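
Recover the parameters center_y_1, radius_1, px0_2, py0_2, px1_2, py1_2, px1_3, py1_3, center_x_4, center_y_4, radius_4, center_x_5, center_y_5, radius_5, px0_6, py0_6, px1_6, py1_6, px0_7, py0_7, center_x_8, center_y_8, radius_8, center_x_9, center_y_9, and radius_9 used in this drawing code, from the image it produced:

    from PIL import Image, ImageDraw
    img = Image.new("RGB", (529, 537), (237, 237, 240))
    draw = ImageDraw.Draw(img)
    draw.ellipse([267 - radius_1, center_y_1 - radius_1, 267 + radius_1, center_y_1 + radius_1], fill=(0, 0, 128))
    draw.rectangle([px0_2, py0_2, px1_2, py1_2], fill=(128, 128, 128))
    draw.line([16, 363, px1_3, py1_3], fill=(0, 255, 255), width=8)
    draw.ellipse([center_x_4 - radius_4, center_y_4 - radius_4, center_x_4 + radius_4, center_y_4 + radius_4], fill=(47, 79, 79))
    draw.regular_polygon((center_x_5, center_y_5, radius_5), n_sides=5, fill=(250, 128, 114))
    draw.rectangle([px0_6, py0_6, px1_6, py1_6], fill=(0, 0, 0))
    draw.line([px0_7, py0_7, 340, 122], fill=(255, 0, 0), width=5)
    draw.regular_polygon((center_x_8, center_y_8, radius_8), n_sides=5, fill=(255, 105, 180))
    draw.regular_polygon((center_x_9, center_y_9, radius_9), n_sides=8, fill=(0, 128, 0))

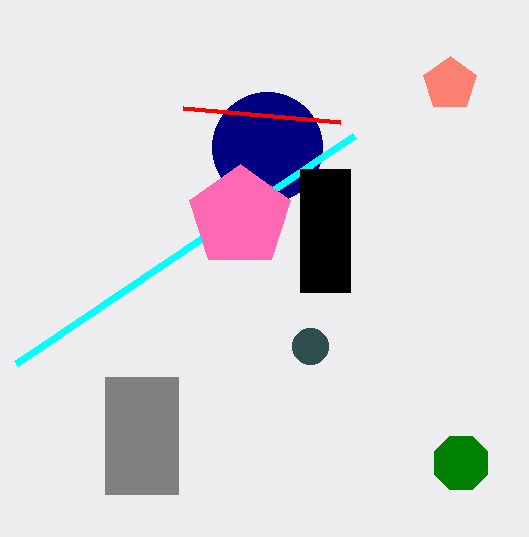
center_y_1 = 147; radius_1 = 55; px0_2 = 105; py0_2 = 377; px1_2 = 178; py1_2 = 494; px1_3 = 354; py1_3 = 135; center_x_4 = 310; center_y_4 = 346; radius_4 = 18; center_x_5 = 450; center_y_5 = 84; radius_5 = 28; px0_6 = 300; py0_6 = 169; px1_6 = 350; py1_6 = 292; px0_7 = 183; py0_7 = 108; center_x_8 = 240; center_y_8 = 217; radius_8 = 53; center_x_9 = 461; center_y_9 = 463; radius_9 = 29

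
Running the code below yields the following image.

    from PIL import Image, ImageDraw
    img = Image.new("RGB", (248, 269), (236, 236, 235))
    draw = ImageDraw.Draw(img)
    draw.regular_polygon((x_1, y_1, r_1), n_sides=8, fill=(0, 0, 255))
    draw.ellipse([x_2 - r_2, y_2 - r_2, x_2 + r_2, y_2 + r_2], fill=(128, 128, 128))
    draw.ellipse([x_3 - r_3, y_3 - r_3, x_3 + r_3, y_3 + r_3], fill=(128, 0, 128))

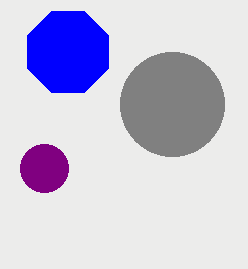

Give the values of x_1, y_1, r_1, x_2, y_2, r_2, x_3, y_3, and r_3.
x_1 = 68
y_1 = 52
r_1 = 44
x_2 = 172
y_2 = 104
r_2 = 52
x_3 = 44
y_3 = 168
r_3 = 24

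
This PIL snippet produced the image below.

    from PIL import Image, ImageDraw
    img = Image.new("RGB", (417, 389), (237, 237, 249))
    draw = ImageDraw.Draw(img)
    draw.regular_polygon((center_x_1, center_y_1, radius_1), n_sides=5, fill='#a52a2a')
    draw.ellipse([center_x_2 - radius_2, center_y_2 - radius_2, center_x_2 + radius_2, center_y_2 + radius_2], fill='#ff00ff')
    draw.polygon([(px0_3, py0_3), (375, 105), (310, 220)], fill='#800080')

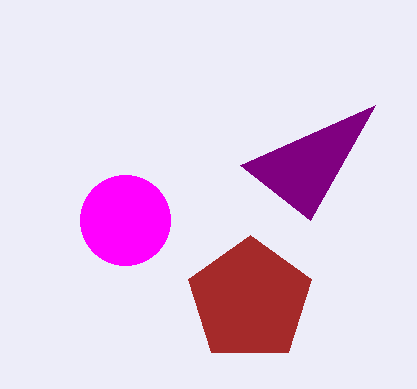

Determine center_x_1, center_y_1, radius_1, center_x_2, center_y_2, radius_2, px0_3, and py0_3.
center_x_1 = 250, center_y_1 = 300, radius_1 = 65, center_x_2 = 125, center_y_2 = 220, radius_2 = 45, px0_3 = 240, py0_3 = 165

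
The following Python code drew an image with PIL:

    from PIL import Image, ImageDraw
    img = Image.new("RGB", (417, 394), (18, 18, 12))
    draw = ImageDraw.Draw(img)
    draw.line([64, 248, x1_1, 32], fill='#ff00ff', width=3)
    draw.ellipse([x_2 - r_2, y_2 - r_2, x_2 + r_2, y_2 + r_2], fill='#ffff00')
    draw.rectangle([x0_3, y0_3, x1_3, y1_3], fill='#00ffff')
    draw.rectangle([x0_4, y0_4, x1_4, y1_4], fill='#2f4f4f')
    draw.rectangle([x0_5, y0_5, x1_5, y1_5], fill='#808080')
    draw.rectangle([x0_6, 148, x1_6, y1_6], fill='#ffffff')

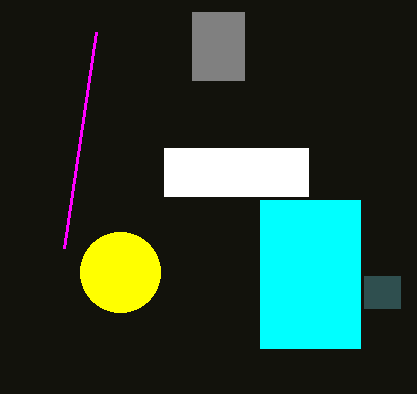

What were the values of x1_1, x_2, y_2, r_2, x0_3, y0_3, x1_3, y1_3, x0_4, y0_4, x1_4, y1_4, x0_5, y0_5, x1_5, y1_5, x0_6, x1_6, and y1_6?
x1_1 = 96, x_2 = 120, y_2 = 272, r_2 = 40, x0_3 = 260, y0_3 = 200, x1_3 = 360, y1_3 = 348, x0_4 = 364, y0_4 = 276, x1_4 = 400, y1_4 = 308, x0_5 = 192, y0_5 = 12, x1_5 = 244, y1_5 = 80, x0_6 = 164, x1_6 = 308, y1_6 = 196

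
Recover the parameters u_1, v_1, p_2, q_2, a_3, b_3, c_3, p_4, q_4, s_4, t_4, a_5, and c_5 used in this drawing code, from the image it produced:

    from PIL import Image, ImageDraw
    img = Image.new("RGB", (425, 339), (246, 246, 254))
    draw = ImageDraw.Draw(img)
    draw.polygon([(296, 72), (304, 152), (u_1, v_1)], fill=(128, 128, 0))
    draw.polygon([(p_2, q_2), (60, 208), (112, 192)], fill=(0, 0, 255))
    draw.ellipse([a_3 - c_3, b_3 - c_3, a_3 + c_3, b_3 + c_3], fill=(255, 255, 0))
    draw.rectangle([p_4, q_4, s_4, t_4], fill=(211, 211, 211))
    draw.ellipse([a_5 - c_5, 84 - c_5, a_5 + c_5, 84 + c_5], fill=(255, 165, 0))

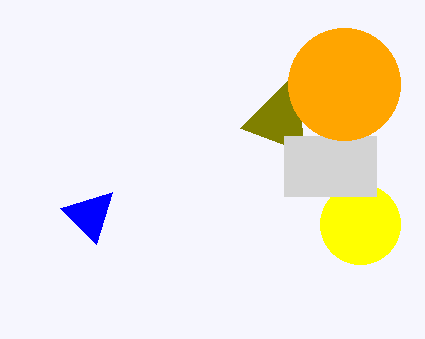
u_1 = 240, v_1 = 128, p_2 = 96, q_2 = 244, a_3 = 360, b_3 = 224, c_3 = 40, p_4 = 284, q_4 = 136, s_4 = 376, t_4 = 196, a_5 = 344, c_5 = 56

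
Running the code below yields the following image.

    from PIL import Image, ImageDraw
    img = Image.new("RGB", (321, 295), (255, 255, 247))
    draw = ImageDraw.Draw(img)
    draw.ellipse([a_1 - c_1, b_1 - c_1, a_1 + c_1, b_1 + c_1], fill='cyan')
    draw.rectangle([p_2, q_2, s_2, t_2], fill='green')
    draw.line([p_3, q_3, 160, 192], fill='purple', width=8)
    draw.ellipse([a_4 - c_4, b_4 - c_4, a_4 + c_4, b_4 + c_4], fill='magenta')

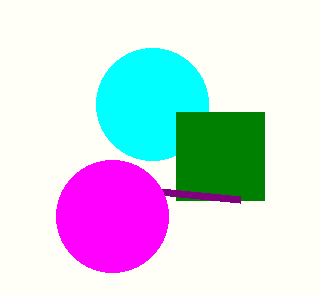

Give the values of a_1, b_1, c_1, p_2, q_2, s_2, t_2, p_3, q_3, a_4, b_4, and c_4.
a_1 = 152
b_1 = 104
c_1 = 56
p_2 = 176
q_2 = 112
s_2 = 264
t_2 = 200
p_3 = 240
q_3 = 200
a_4 = 112
b_4 = 216
c_4 = 56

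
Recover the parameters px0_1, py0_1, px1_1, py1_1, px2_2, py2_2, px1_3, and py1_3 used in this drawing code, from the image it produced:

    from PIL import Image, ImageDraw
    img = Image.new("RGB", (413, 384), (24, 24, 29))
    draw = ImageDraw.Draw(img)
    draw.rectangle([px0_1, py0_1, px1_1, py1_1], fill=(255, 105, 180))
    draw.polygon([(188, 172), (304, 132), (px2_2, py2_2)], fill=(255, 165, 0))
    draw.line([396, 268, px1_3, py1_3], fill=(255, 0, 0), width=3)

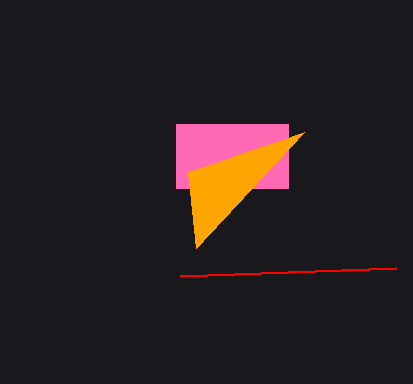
px0_1 = 176, py0_1 = 124, px1_1 = 288, py1_1 = 188, px2_2 = 196, py2_2 = 248, px1_3 = 180, py1_3 = 276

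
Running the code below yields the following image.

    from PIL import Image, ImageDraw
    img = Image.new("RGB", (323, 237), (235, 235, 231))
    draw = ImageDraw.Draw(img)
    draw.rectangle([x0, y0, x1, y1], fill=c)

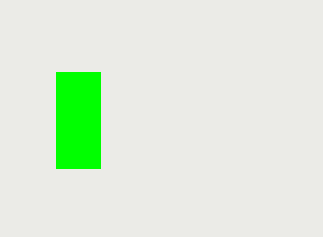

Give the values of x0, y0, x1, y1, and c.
x0 = 56, y0 = 72, x1 = 100, y1 = 168, c = 'lime'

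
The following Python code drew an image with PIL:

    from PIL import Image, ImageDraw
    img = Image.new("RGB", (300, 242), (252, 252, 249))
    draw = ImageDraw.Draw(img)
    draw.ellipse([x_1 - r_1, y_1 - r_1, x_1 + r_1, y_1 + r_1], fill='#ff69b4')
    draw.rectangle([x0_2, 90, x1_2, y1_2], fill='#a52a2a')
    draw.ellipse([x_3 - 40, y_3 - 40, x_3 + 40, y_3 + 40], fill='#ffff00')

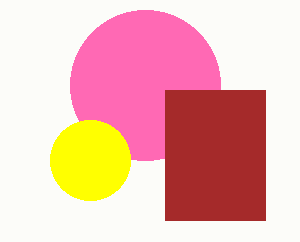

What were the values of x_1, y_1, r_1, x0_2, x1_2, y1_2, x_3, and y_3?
x_1 = 145
y_1 = 85
r_1 = 75
x0_2 = 165
x1_2 = 265
y1_2 = 220
x_3 = 90
y_3 = 160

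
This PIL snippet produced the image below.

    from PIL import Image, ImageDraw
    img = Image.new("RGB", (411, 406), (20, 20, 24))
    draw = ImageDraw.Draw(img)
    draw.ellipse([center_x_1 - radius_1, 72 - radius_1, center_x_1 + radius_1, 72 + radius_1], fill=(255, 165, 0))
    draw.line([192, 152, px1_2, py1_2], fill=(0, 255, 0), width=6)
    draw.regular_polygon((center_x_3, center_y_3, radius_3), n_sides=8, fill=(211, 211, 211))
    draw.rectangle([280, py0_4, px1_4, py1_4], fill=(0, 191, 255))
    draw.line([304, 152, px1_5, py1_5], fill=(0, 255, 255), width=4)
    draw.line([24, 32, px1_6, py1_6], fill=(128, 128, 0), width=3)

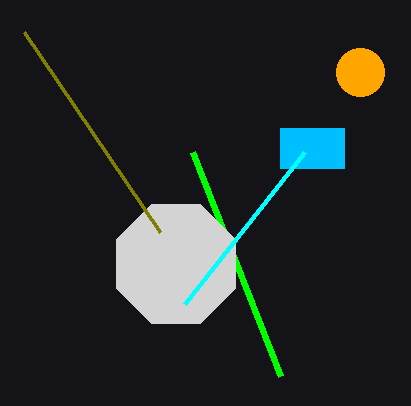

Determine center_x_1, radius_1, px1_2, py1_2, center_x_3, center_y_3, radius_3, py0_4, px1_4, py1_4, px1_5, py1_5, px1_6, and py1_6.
center_x_1 = 360
radius_1 = 24
px1_2 = 280
py1_2 = 376
center_x_3 = 176
center_y_3 = 264
radius_3 = 64
py0_4 = 128
px1_4 = 344
py1_4 = 168
px1_5 = 184
py1_5 = 304
px1_6 = 160
py1_6 = 232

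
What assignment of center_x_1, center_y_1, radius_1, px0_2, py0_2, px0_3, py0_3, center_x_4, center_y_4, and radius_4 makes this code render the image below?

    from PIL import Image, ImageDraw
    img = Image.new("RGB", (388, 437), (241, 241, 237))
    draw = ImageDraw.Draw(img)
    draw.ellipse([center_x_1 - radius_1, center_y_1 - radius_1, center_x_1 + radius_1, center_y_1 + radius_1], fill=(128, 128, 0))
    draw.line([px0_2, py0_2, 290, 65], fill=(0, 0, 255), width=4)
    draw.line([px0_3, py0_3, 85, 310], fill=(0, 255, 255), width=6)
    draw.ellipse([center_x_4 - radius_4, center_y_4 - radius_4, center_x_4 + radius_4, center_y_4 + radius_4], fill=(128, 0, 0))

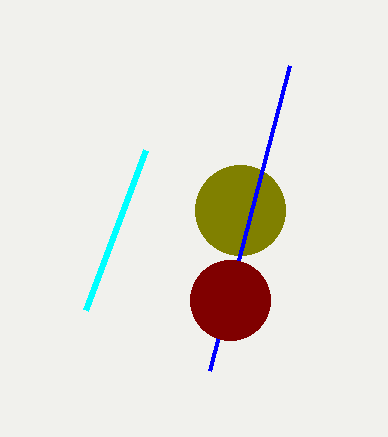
center_x_1 = 240, center_y_1 = 210, radius_1 = 45, px0_2 = 210, py0_2 = 370, px0_3 = 145, py0_3 = 150, center_x_4 = 230, center_y_4 = 300, radius_4 = 40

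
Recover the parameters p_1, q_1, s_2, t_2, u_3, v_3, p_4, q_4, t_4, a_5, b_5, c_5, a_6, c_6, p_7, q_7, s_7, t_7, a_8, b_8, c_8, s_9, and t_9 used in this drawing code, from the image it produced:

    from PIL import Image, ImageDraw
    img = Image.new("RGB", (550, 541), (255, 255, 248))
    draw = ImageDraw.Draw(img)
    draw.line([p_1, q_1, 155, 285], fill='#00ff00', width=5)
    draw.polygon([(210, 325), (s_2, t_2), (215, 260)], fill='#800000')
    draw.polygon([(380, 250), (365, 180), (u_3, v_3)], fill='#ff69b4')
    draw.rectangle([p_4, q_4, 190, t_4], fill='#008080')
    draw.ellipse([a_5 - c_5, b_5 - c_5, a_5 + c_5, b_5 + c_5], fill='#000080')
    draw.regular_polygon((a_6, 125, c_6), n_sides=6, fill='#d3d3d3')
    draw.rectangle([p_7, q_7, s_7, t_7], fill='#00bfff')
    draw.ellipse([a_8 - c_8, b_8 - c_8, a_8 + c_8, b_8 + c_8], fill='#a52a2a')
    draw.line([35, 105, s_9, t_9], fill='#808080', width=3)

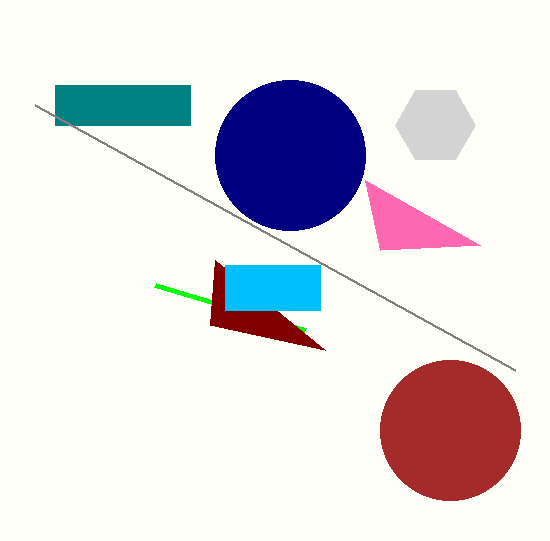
p_1 = 305; q_1 = 330; s_2 = 325; t_2 = 350; u_3 = 480; v_3 = 245; p_4 = 55; q_4 = 85; t_4 = 125; a_5 = 290; b_5 = 155; c_5 = 75; a_6 = 435; c_6 = 40; p_7 = 225; q_7 = 265; s_7 = 320; t_7 = 310; a_8 = 450; b_8 = 430; c_8 = 70; s_9 = 515; t_9 = 370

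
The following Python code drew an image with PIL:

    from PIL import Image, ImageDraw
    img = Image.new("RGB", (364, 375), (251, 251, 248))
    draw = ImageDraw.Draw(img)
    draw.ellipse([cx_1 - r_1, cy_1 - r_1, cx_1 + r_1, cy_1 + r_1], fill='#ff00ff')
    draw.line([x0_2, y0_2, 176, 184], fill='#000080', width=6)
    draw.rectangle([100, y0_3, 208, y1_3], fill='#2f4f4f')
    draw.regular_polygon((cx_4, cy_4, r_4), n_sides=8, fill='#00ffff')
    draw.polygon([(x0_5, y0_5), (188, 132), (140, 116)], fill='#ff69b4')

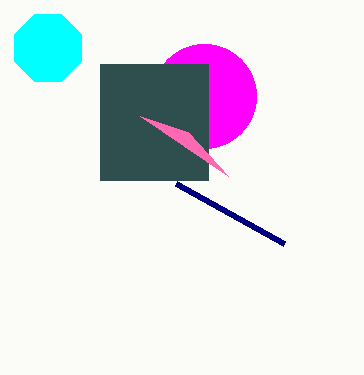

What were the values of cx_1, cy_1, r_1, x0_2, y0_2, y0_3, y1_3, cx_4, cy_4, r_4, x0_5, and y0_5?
cx_1 = 204, cy_1 = 96, r_1 = 52, x0_2 = 284, y0_2 = 244, y0_3 = 64, y1_3 = 180, cx_4 = 48, cy_4 = 48, r_4 = 36, x0_5 = 228, y0_5 = 176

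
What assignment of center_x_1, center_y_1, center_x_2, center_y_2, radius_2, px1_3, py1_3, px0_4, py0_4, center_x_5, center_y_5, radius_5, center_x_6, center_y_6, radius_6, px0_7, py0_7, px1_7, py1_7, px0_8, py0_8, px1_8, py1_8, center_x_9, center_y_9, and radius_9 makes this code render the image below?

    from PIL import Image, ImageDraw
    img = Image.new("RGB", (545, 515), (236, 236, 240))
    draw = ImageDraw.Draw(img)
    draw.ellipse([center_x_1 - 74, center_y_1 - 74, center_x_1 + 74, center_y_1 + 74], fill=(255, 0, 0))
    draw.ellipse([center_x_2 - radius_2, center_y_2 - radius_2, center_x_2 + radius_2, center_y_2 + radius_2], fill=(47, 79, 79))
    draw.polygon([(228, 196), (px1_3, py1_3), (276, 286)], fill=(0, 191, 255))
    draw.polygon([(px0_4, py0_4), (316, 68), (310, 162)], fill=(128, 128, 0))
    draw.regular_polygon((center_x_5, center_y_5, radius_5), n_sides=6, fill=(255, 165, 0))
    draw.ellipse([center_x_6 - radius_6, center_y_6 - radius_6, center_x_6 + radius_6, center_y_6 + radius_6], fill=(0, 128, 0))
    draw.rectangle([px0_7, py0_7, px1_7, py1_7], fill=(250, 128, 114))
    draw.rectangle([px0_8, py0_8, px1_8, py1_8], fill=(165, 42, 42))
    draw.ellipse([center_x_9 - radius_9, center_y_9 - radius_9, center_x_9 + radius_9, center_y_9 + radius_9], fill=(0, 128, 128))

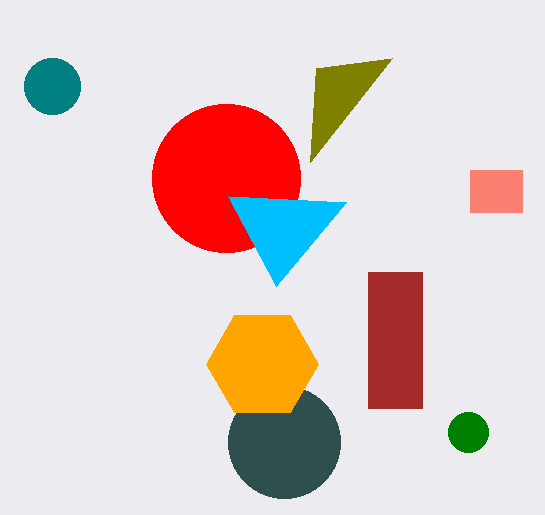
center_x_1 = 226, center_y_1 = 178, center_x_2 = 284, center_y_2 = 442, radius_2 = 56, px1_3 = 346, py1_3 = 202, px0_4 = 392, py0_4 = 58, center_x_5 = 262, center_y_5 = 364, radius_5 = 56, center_x_6 = 468, center_y_6 = 432, radius_6 = 20, px0_7 = 470, py0_7 = 170, px1_7 = 522, py1_7 = 212, px0_8 = 368, py0_8 = 272, px1_8 = 422, py1_8 = 408, center_x_9 = 52, center_y_9 = 86, radius_9 = 28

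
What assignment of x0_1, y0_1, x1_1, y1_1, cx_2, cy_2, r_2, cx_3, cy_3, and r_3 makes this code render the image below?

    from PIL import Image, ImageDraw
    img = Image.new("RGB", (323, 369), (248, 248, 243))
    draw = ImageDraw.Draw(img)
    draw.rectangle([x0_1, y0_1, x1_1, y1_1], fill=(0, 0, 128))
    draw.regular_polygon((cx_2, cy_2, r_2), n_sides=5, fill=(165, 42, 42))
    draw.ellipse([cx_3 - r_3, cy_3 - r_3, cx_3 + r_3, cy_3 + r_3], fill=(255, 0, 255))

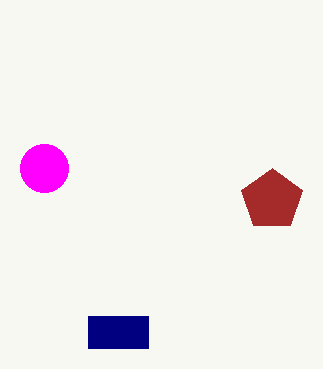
x0_1 = 88; y0_1 = 316; x1_1 = 148; y1_1 = 348; cx_2 = 272; cy_2 = 200; r_2 = 32; cx_3 = 44; cy_3 = 168; r_3 = 24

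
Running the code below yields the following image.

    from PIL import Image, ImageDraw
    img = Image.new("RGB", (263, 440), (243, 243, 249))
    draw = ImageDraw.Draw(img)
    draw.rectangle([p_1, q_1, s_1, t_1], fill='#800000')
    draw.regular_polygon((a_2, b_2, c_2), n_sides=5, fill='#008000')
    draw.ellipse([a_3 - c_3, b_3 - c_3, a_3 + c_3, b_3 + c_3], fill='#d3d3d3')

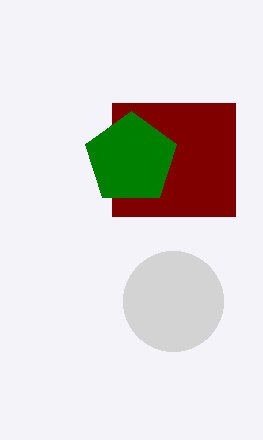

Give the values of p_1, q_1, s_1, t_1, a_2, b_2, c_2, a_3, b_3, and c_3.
p_1 = 112, q_1 = 103, s_1 = 235, t_1 = 216, a_2 = 131, b_2 = 159, c_2 = 48, a_3 = 173, b_3 = 301, c_3 = 50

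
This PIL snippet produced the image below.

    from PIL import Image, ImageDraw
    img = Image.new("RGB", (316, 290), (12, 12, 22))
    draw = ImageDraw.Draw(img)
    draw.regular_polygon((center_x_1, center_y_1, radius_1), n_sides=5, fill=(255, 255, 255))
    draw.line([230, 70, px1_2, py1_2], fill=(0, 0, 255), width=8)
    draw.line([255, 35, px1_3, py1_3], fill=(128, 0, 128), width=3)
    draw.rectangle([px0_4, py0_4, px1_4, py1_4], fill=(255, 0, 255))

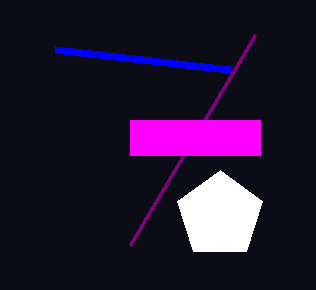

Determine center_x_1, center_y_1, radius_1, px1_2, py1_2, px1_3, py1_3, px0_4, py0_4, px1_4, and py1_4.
center_x_1 = 220, center_y_1 = 215, radius_1 = 45, px1_2 = 55, py1_2 = 50, px1_3 = 130, py1_3 = 245, px0_4 = 130, py0_4 = 120, px1_4 = 260, py1_4 = 155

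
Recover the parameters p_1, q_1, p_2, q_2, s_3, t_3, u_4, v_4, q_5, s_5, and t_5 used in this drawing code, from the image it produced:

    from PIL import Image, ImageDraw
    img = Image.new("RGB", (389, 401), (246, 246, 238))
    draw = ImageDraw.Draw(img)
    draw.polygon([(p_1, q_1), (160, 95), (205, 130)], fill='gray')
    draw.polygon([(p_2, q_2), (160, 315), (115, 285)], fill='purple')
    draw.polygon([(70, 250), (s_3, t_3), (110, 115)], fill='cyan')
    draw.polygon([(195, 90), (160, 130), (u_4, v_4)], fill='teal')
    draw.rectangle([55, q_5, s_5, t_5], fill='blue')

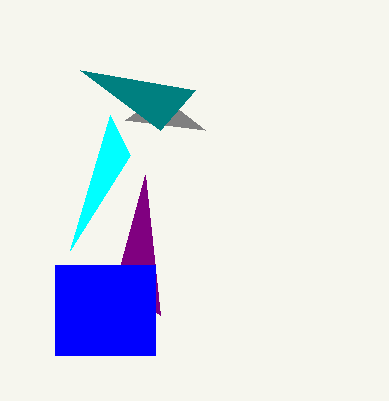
p_1 = 125
q_1 = 120
p_2 = 145
q_2 = 175
s_3 = 130
t_3 = 155
u_4 = 80
v_4 = 70
q_5 = 265
s_5 = 155
t_5 = 355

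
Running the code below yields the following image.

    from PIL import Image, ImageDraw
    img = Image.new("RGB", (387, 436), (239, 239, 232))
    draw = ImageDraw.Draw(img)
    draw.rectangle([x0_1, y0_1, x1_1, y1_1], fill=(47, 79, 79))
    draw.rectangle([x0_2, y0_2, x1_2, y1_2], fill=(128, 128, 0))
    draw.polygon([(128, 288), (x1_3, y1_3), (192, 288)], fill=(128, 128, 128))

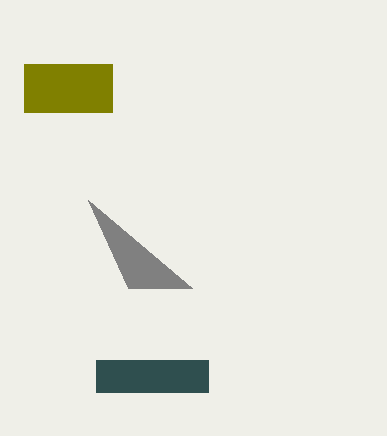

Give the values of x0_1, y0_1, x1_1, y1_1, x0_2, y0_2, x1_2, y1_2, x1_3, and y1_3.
x0_1 = 96; y0_1 = 360; x1_1 = 208; y1_1 = 392; x0_2 = 24; y0_2 = 64; x1_2 = 112; y1_2 = 112; x1_3 = 88; y1_3 = 200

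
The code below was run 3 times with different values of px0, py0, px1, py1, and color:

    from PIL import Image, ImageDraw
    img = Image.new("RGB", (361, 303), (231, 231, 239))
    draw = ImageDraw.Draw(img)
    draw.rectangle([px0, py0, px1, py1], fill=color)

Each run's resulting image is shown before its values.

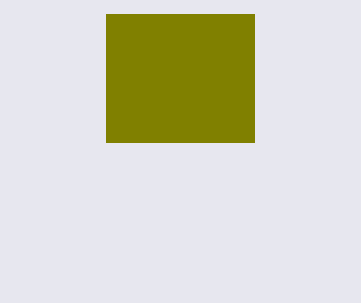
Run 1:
px0 = 106, py0 = 14, px1 = 254, py1 = 142, color = 'olive'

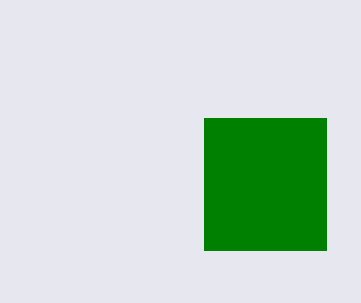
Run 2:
px0 = 204, py0 = 118, px1 = 326, py1 = 250, color = 'green'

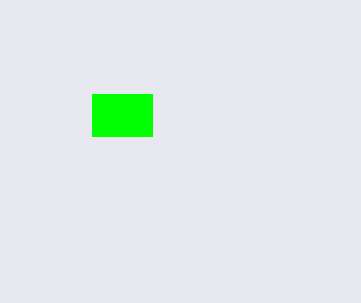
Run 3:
px0 = 92; py0 = 94; px1 = 152; py1 = 136; color = 'lime'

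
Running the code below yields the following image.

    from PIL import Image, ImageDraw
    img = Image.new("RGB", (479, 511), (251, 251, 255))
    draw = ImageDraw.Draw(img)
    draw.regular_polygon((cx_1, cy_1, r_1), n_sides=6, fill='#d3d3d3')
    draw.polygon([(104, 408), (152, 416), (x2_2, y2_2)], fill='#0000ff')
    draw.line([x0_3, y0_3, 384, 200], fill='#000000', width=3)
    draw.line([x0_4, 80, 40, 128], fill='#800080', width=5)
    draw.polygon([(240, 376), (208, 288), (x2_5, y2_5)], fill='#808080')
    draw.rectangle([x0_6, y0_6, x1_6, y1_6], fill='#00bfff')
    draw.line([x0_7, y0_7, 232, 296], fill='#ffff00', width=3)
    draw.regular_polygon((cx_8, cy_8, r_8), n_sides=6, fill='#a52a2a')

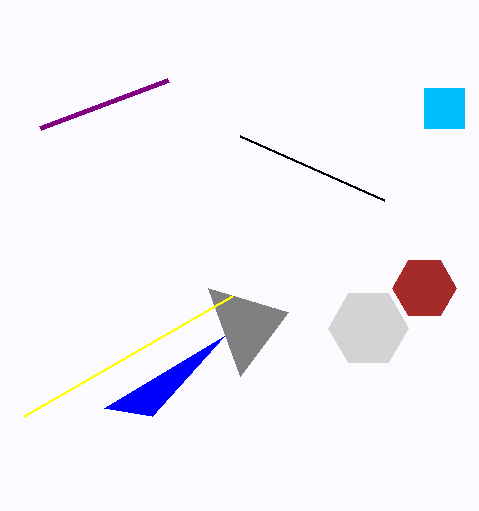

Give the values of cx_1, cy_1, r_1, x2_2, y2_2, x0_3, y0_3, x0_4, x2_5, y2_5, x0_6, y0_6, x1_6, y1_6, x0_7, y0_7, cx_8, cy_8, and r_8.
cx_1 = 368; cy_1 = 328; r_1 = 40; x2_2 = 224; y2_2 = 336; x0_3 = 240; y0_3 = 136; x0_4 = 168; x2_5 = 288; y2_5 = 312; x0_6 = 424; y0_6 = 88; x1_6 = 464; y1_6 = 128; x0_7 = 24; y0_7 = 416; cx_8 = 424; cy_8 = 288; r_8 = 32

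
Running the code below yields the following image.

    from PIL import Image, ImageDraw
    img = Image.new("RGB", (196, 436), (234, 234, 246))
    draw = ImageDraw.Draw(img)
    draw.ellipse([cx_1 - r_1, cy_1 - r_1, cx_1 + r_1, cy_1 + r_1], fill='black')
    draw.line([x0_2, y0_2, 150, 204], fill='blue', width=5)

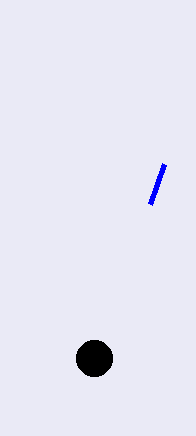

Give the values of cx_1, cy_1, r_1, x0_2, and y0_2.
cx_1 = 94
cy_1 = 358
r_1 = 18
x0_2 = 164
y0_2 = 164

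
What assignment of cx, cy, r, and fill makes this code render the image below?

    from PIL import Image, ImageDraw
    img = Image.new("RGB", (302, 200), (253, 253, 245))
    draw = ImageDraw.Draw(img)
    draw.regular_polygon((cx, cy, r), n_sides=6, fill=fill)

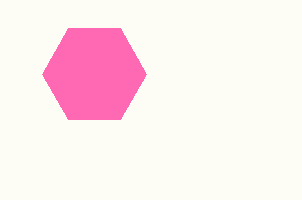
cx = 94; cy = 74; r = 52; fill = 'hotpink'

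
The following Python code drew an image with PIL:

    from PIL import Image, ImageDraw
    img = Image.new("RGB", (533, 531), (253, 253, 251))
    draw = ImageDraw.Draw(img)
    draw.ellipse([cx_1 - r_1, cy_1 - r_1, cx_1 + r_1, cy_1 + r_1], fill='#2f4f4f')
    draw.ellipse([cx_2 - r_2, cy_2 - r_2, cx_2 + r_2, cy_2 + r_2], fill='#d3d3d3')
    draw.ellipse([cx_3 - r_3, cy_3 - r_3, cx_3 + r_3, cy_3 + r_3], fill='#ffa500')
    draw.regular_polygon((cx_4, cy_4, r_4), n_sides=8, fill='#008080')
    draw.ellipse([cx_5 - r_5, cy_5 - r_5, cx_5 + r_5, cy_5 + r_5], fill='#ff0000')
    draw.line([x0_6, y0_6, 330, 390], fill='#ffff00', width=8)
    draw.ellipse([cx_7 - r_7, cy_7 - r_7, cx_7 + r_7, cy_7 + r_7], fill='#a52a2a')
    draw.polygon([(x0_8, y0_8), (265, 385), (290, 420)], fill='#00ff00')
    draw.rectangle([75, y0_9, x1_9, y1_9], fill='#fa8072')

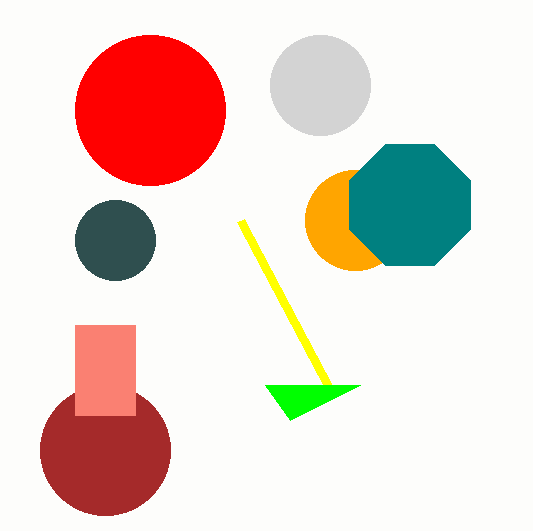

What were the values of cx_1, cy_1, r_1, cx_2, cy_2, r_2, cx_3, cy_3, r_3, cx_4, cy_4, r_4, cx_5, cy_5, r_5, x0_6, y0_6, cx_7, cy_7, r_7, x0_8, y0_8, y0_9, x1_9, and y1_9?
cx_1 = 115; cy_1 = 240; r_1 = 40; cx_2 = 320; cy_2 = 85; r_2 = 50; cx_3 = 355; cy_3 = 220; r_3 = 50; cx_4 = 410; cy_4 = 205; r_4 = 65; cx_5 = 150; cy_5 = 110; r_5 = 75; x0_6 = 240; y0_6 = 220; cx_7 = 105; cy_7 = 450; r_7 = 65; x0_8 = 360; y0_8 = 385; y0_9 = 325; x1_9 = 135; y1_9 = 415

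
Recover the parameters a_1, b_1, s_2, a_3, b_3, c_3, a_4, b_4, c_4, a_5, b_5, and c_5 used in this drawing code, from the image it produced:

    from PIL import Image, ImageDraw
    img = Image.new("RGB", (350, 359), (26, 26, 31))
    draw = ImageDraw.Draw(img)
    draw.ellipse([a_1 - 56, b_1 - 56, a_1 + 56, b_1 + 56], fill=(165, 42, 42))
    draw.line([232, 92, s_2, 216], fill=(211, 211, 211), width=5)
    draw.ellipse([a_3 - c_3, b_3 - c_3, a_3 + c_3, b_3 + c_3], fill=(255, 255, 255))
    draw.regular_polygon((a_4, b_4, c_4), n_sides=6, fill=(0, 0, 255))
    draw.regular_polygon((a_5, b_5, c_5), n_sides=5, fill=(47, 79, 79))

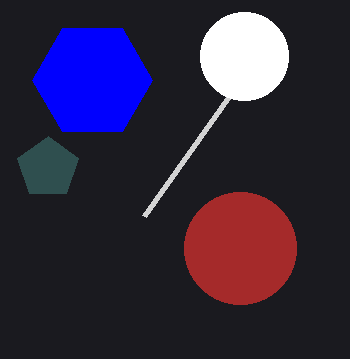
a_1 = 240
b_1 = 248
s_2 = 144
a_3 = 244
b_3 = 56
c_3 = 44
a_4 = 92
b_4 = 80
c_4 = 60
a_5 = 48
b_5 = 168
c_5 = 32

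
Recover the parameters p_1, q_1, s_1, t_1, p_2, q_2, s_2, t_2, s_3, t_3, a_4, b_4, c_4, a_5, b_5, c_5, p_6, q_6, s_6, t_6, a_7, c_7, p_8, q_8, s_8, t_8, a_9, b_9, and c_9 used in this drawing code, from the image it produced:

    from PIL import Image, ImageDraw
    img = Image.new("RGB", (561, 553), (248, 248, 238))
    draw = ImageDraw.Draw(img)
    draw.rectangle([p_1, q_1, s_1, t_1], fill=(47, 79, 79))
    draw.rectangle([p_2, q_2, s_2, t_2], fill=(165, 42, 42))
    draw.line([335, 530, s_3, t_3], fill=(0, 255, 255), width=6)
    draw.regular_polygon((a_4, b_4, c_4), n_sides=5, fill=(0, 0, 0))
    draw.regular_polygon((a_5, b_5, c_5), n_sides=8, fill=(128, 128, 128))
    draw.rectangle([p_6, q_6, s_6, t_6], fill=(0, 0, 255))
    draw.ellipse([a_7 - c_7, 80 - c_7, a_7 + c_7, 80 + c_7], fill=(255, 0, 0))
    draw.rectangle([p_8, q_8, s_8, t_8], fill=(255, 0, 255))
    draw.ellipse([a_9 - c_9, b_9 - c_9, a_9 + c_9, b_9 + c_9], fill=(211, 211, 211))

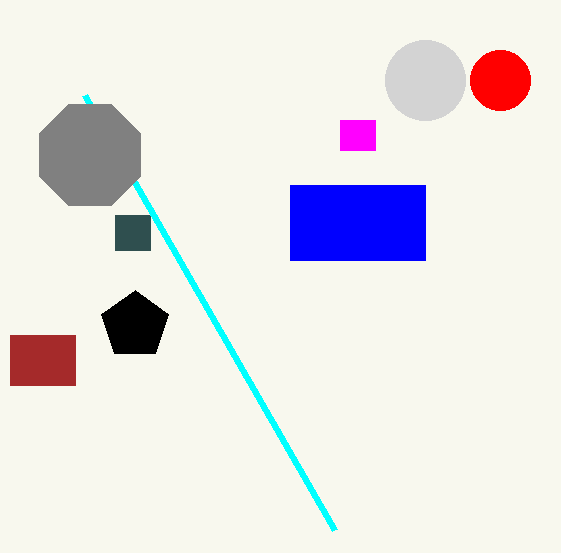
p_1 = 115, q_1 = 215, s_1 = 150, t_1 = 250, p_2 = 10, q_2 = 335, s_2 = 75, t_2 = 385, s_3 = 85, t_3 = 95, a_4 = 135, b_4 = 325, c_4 = 35, a_5 = 90, b_5 = 155, c_5 = 55, p_6 = 290, q_6 = 185, s_6 = 425, t_6 = 260, a_7 = 500, c_7 = 30, p_8 = 340, q_8 = 120, s_8 = 375, t_8 = 150, a_9 = 425, b_9 = 80, c_9 = 40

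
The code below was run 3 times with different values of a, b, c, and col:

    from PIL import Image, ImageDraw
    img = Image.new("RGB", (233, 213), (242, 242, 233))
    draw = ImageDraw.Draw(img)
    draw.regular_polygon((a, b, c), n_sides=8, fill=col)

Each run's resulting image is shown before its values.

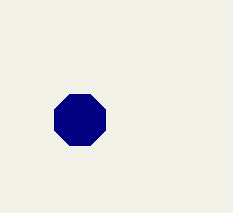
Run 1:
a = 80; b = 120; c = 28; col = 'navy'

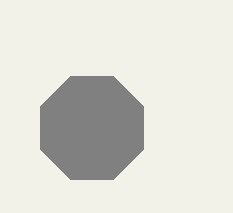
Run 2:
a = 92
b = 128
c = 56
col = 'gray'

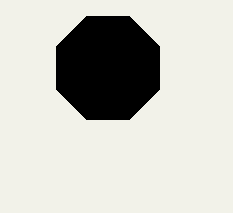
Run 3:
a = 108, b = 68, c = 56, col = 'black'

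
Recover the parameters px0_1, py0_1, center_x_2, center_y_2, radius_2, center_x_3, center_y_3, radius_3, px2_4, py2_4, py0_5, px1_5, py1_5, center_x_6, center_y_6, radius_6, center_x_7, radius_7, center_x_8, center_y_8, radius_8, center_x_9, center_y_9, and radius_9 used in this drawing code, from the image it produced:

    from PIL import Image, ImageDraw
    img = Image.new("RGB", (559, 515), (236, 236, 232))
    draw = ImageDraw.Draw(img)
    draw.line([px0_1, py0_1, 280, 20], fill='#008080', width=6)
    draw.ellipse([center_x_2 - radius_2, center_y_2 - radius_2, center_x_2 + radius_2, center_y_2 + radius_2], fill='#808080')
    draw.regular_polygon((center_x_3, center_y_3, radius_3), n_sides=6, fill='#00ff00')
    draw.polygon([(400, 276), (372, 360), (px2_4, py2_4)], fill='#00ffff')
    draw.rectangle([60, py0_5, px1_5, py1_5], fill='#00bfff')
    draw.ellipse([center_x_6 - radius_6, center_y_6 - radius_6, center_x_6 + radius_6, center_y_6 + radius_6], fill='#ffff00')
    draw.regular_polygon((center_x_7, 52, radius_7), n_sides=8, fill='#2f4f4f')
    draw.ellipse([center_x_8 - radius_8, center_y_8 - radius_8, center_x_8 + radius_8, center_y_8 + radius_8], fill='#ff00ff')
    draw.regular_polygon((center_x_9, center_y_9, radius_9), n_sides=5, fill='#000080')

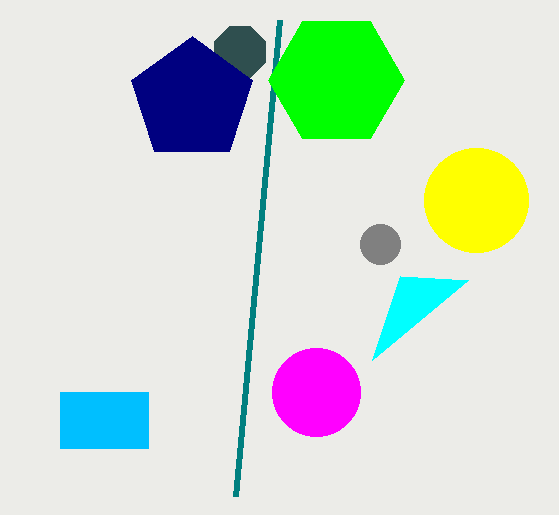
px0_1 = 236; py0_1 = 496; center_x_2 = 380; center_y_2 = 244; radius_2 = 20; center_x_3 = 336; center_y_3 = 80; radius_3 = 68; px2_4 = 468; py2_4 = 280; py0_5 = 392; px1_5 = 148; py1_5 = 448; center_x_6 = 476; center_y_6 = 200; radius_6 = 52; center_x_7 = 240; radius_7 = 28; center_x_8 = 316; center_y_8 = 392; radius_8 = 44; center_x_9 = 192; center_y_9 = 100; radius_9 = 64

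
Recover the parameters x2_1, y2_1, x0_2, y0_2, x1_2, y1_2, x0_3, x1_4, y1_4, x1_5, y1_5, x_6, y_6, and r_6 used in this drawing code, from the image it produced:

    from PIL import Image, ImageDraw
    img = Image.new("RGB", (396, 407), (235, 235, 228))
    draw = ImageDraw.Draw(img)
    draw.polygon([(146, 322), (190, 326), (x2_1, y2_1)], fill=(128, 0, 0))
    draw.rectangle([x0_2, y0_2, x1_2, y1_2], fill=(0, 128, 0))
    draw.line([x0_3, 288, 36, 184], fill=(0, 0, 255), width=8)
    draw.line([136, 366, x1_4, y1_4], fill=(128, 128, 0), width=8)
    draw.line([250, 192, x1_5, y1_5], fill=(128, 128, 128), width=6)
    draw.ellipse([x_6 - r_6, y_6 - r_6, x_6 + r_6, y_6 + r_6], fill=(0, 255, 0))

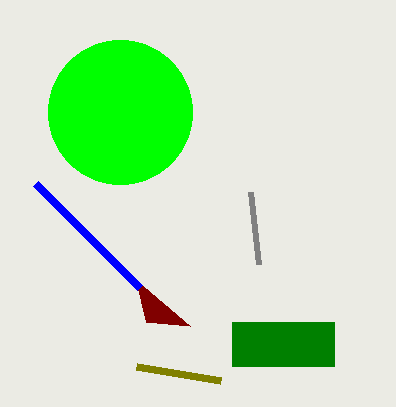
x2_1 = 136
y2_1 = 280
x0_2 = 232
y0_2 = 322
x1_2 = 334
y1_2 = 366
x0_3 = 140
x1_4 = 220
y1_4 = 380
x1_5 = 258
y1_5 = 264
x_6 = 120
y_6 = 112
r_6 = 72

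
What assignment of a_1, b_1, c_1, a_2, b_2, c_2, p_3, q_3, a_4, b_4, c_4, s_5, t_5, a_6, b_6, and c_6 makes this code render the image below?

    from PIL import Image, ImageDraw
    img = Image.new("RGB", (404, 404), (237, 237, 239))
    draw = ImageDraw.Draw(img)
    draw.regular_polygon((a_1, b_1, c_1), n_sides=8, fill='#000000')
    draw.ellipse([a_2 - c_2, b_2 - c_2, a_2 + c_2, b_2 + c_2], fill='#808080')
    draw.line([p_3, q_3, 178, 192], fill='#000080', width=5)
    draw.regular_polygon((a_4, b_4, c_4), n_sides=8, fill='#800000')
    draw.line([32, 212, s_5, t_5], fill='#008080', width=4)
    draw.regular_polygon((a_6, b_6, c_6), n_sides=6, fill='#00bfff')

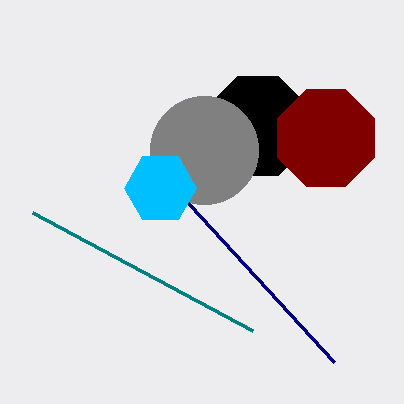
a_1 = 258
b_1 = 126
c_1 = 54
a_2 = 204
b_2 = 150
c_2 = 54
p_3 = 334
q_3 = 362
a_4 = 326
b_4 = 138
c_4 = 52
s_5 = 252
t_5 = 330
a_6 = 160
b_6 = 188
c_6 = 36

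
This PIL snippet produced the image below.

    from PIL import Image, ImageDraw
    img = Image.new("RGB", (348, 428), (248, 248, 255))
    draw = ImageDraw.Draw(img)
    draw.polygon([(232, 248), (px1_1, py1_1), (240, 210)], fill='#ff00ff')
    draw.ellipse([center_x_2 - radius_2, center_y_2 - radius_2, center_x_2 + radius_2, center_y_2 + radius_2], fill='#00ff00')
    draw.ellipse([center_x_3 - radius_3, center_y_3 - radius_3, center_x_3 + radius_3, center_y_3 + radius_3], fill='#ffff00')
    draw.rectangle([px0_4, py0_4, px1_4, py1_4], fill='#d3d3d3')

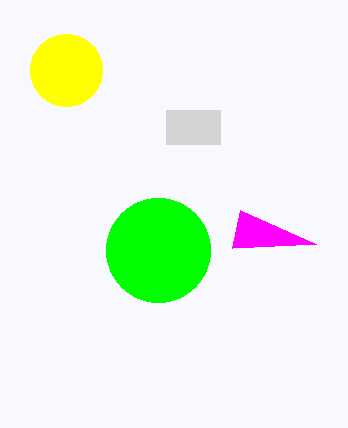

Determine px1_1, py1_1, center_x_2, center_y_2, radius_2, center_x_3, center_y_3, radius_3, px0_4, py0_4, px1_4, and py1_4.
px1_1 = 316; py1_1 = 244; center_x_2 = 158; center_y_2 = 250; radius_2 = 52; center_x_3 = 66; center_y_3 = 70; radius_3 = 36; px0_4 = 166; py0_4 = 110; px1_4 = 220; py1_4 = 144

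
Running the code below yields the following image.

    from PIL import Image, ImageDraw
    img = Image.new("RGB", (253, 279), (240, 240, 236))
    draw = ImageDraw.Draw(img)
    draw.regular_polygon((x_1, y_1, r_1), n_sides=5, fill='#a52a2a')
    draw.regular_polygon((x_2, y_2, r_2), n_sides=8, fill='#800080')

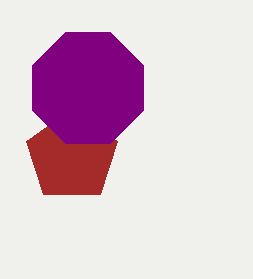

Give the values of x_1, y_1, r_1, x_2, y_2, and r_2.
x_1 = 72; y_1 = 156; r_1 = 48; x_2 = 88; y_2 = 88; r_2 = 60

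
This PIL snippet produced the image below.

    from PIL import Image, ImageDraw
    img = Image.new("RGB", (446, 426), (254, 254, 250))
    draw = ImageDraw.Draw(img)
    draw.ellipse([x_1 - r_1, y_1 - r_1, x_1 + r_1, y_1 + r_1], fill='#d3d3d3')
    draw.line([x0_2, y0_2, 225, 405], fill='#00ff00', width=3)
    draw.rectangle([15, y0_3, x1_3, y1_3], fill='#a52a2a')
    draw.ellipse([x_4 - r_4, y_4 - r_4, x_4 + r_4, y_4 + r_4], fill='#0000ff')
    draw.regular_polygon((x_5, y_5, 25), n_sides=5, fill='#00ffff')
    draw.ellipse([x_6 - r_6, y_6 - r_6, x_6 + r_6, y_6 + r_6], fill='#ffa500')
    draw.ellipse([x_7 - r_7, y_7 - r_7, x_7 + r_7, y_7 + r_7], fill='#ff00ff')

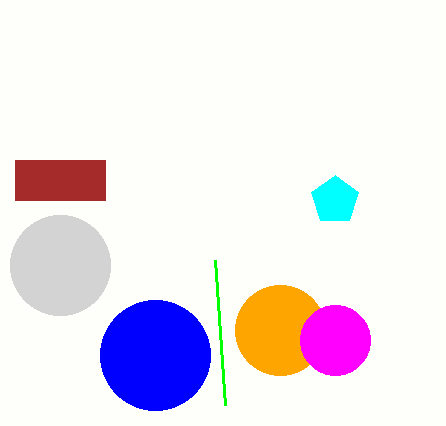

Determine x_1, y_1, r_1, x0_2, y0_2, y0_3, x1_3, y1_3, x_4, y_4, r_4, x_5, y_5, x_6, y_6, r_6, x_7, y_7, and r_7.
x_1 = 60, y_1 = 265, r_1 = 50, x0_2 = 215, y0_2 = 260, y0_3 = 160, x1_3 = 105, y1_3 = 200, x_4 = 155, y_4 = 355, r_4 = 55, x_5 = 335, y_5 = 200, x_6 = 280, y_6 = 330, r_6 = 45, x_7 = 335, y_7 = 340, r_7 = 35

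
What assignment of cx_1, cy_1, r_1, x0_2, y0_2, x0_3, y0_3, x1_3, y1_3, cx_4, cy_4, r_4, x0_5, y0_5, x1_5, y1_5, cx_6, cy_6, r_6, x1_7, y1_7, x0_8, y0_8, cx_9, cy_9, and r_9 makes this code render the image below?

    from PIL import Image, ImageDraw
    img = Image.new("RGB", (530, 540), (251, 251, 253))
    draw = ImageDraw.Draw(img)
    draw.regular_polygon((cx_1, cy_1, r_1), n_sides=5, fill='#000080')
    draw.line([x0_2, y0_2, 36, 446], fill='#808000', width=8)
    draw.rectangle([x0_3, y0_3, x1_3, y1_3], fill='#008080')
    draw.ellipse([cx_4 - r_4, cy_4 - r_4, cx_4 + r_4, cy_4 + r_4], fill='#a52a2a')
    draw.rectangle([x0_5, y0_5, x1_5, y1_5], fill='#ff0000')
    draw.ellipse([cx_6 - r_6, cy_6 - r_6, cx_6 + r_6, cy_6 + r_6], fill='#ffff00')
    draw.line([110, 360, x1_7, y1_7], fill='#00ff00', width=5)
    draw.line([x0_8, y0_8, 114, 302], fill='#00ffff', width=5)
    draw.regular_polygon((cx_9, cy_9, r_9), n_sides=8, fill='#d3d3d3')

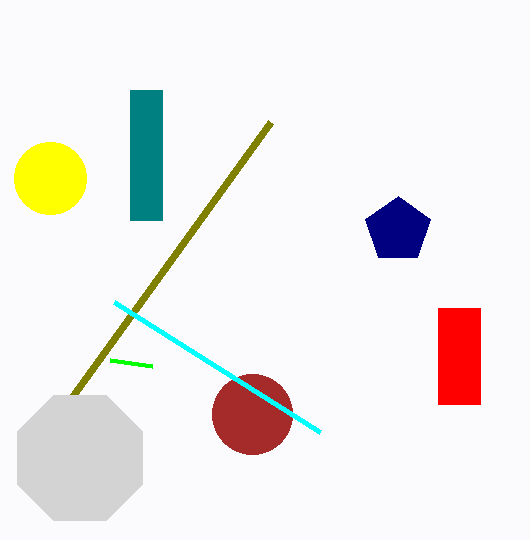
cx_1 = 398, cy_1 = 230, r_1 = 34, x0_2 = 270, y0_2 = 122, x0_3 = 130, y0_3 = 90, x1_3 = 162, y1_3 = 220, cx_4 = 252, cy_4 = 414, r_4 = 40, x0_5 = 438, y0_5 = 308, x1_5 = 480, y1_5 = 404, cx_6 = 50, cy_6 = 178, r_6 = 36, x1_7 = 152, y1_7 = 366, x0_8 = 320, y0_8 = 432, cx_9 = 80, cy_9 = 458, r_9 = 68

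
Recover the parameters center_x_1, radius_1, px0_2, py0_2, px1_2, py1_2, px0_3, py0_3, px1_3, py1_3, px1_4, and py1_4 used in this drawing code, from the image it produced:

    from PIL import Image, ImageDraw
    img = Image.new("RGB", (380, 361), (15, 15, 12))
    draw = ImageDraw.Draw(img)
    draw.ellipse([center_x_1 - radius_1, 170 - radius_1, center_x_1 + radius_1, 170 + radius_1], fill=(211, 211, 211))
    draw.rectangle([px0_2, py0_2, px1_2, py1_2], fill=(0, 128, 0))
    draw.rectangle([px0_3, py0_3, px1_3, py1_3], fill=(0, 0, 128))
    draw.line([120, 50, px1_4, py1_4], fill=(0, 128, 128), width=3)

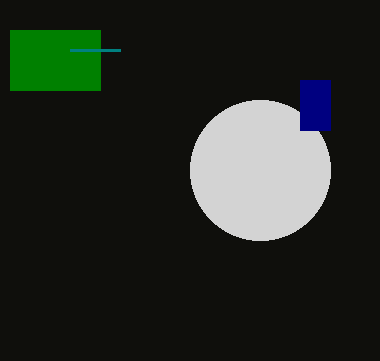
center_x_1 = 260; radius_1 = 70; px0_2 = 10; py0_2 = 30; px1_2 = 100; py1_2 = 90; px0_3 = 300; py0_3 = 80; px1_3 = 330; py1_3 = 130; px1_4 = 70; py1_4 = 50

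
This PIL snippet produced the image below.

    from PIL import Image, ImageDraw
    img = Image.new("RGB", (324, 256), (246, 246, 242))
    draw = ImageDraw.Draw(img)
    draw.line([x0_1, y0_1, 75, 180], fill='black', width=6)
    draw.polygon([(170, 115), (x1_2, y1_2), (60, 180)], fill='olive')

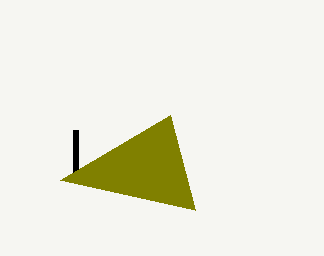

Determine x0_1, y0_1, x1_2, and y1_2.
x0_1 = 75; y0_1 = 130; x1_2 = 195; y1_2 = 210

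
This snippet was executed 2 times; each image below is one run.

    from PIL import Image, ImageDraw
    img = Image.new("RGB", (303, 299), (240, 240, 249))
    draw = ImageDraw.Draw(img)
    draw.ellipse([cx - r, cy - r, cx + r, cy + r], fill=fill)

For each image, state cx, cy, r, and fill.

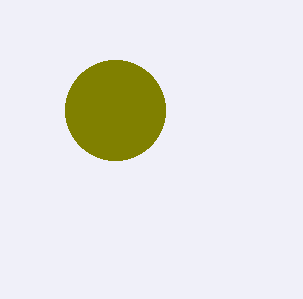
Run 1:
cx = 115, cy = 110, r = 50, fill = 'olive'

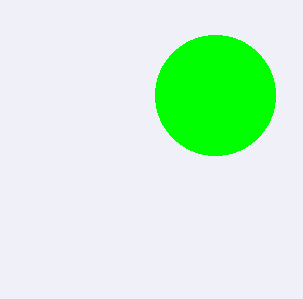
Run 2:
cx = 215, cy = 95, r = 60, fill = 'lime'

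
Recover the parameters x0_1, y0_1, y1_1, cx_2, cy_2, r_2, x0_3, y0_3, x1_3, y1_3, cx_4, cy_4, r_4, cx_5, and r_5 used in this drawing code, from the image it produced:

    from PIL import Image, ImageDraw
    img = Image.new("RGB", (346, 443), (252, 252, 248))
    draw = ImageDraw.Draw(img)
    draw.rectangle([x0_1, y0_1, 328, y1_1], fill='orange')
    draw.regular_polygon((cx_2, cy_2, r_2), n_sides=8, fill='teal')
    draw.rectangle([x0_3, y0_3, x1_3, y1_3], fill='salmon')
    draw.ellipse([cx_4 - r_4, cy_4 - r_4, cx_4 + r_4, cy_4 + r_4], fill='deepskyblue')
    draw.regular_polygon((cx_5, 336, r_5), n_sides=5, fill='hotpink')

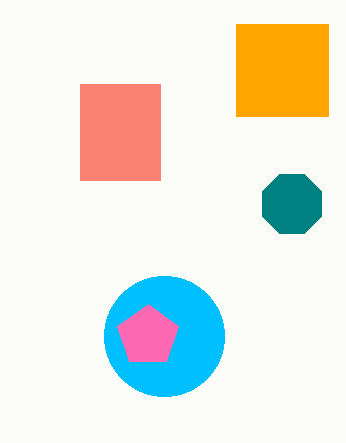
x0_1 = 236
y0_1 = 24
y1_1 = 116
cx_2 = 292
cy_2 = 204
r_2 = 32
x0_3 = 80
y0_3 = 84
x1_3 = 160
y1_3 = 180
cx_4 = 164
cy_4 = 336
r_4 = 60
cx_5 = 148
r_5 = 32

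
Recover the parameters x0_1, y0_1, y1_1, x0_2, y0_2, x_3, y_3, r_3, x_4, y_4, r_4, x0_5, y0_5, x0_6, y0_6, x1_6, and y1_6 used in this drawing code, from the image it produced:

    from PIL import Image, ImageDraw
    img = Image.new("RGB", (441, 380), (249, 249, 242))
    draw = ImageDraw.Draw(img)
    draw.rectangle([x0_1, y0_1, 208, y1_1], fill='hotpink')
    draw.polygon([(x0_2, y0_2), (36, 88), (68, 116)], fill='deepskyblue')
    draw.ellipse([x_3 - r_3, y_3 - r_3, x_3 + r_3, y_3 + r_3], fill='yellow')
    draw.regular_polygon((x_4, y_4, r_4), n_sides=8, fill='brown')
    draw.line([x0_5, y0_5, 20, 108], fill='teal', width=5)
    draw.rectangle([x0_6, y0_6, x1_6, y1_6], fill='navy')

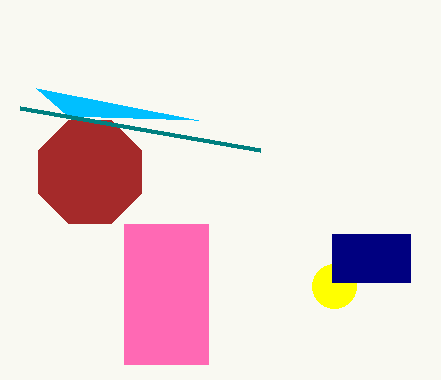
x0_1 = 124
y0_1 = 224
y1_1 = 364
x0_2 = 198
y0_2 = 120
x_3 = 334
y_3 = 286
r_3 = 22
x_4 = 90
y_4 = 172
r_4 = 56
x0_5 = 260
y0_5 = 150
x0_6 = 332
y0_6 = 234
x1_6 = 410
y1_6 = 282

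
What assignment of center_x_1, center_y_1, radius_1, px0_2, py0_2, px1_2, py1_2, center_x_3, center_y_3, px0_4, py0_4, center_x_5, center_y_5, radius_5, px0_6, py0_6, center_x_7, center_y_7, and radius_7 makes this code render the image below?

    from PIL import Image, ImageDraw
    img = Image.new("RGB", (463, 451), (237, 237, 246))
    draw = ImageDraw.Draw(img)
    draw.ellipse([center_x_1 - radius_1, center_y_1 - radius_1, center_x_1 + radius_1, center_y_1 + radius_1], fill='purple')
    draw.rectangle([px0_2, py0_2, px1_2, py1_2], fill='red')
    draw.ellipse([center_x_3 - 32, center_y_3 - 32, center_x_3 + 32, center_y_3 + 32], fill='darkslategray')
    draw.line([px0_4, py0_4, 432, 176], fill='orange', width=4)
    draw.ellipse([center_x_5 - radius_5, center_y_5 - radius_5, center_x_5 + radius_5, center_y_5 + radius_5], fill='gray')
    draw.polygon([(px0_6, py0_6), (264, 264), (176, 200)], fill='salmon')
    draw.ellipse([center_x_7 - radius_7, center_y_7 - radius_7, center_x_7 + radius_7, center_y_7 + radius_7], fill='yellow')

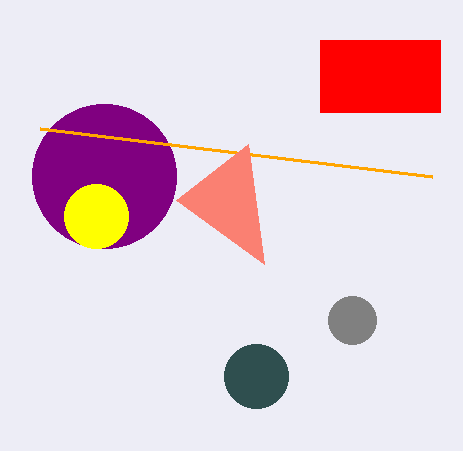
center_x_1 = 104; center_y_1 = 176; radius_1 = 72; px0_2 = 320; py0_2 = 40; px1_2 = 440; py1_2 = 112; center_x_3 = 256; center_y_3 = 376; px0_4 = 40; py0_4 = 128; center_x_5 = 352; center_y_5 = 320; radius_5 = 24; px0_6 = 248; py0_6 = 144; center_x_7 = 96; center_y_7 = 216; radius_7 = 32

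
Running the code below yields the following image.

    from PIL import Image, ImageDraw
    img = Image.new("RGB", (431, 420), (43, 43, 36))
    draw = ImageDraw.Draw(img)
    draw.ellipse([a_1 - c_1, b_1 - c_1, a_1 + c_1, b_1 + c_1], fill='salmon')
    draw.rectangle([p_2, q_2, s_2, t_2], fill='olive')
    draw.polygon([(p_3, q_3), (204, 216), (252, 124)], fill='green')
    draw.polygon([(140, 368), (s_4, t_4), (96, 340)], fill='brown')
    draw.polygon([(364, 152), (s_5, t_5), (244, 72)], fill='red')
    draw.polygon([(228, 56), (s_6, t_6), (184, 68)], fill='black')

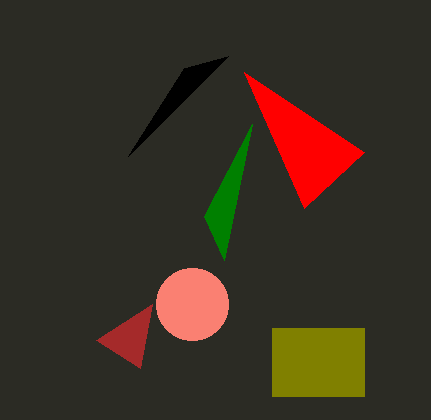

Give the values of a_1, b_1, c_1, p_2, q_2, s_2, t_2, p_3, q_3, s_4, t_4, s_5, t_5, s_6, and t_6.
a_1 = 192
b_1 = 304
c_1 = 36
p_2 = 272
q_2 = 328
s_2 = 364
t_2 = 396
p_3 = 224
q_3 = 260
s_4 = 152
t_4 = 304
s_5 = 304
t_5 = 208
s_6 = 128
t_6 = 156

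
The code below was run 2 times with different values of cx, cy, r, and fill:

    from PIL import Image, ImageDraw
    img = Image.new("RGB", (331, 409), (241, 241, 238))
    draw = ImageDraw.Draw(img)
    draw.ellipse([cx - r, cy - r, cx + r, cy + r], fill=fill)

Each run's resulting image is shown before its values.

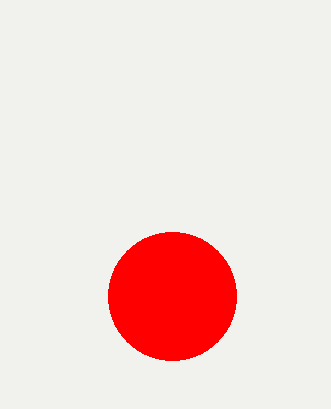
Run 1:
cx = 172, cy = 296, r = 64, fill = 'red'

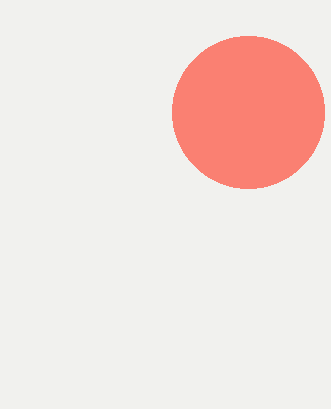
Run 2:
cx = 248, cy = 112, r = 76, fill = 'salmon'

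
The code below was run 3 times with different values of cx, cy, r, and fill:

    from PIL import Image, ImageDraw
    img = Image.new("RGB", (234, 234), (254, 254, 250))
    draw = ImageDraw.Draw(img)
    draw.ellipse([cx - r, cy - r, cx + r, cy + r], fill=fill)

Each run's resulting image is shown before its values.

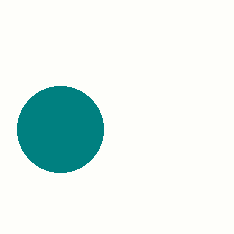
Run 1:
cx = 60, cy = 129, r = 43, fill = 'teal'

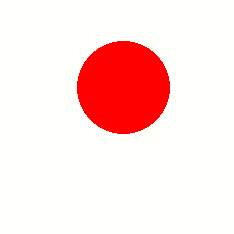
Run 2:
cx = 123; cy = 87; r = 46; fill = 'red'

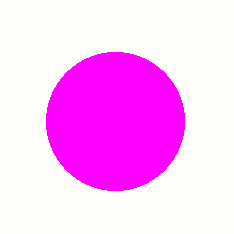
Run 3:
cx = 115; cy = 121; r = 69; fill = 'magenta'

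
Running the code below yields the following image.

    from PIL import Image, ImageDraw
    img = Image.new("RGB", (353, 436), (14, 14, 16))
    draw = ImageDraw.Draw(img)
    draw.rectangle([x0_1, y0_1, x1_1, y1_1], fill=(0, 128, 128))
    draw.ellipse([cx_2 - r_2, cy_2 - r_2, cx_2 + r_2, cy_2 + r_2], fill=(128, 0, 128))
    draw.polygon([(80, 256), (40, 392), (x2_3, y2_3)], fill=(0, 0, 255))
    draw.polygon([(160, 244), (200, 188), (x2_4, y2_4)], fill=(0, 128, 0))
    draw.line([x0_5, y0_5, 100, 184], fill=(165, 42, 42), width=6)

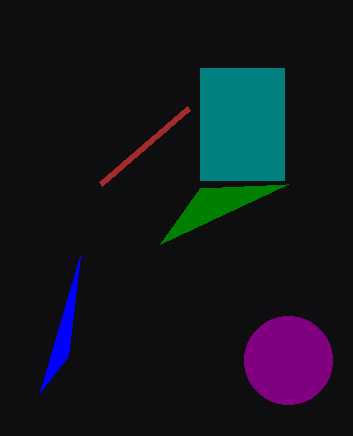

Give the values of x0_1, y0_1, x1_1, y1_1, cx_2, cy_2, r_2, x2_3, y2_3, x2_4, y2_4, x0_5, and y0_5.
x0_1 = 200
y0_1 = 68
x1_1 = 284
y1_1 = 180
cx_2 = 288
cy_2 = 360
r_2 = 44
x2_3 = 68
y2_3 = 356
x2_4 = 288
y2_4 = 184
x0_5 = 188
y0_5 = 108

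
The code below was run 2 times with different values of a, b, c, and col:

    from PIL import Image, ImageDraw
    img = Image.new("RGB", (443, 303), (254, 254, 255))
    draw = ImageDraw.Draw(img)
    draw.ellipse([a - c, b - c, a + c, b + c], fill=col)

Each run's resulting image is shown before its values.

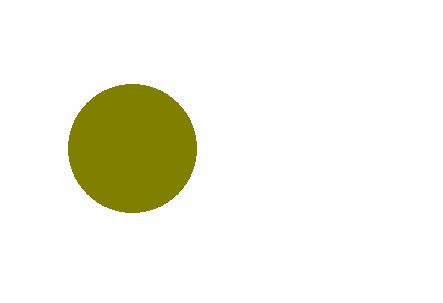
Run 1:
a = 132, b = 148, c = 64, col = 'olive'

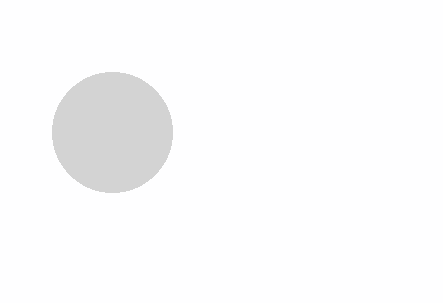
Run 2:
a = 112
b = 132
c = 60
col = 'lightgray'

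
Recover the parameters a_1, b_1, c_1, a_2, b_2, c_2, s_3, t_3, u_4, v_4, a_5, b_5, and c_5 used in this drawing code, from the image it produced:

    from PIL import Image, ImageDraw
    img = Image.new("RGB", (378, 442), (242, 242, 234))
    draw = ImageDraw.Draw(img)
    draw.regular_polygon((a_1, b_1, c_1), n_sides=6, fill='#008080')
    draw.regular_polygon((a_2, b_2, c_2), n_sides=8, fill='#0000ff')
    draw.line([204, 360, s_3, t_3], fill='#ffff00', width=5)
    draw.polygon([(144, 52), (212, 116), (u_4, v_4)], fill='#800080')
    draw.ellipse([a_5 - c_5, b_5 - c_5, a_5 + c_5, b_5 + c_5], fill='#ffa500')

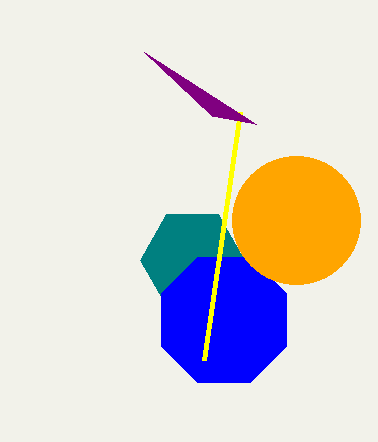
a_1 = 192; b_1 = 260; c_1 = 52; a_2 = 224; b_2 = 320; c_2 = 68; s_3 = 240; t_3 = 112; u_4 = 256; v_4 = 124; a_5 = 296; b_5 = 220; c_5 = 64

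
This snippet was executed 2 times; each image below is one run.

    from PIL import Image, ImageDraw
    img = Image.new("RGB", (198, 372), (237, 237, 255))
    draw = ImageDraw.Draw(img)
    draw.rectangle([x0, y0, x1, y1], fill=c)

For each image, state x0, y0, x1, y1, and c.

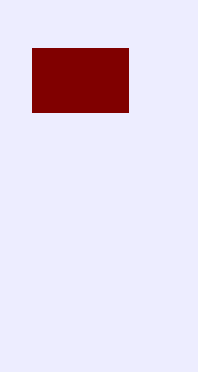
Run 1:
x0 = 32; y0 = 48; x1 = 128; y1 = 112; c = 'maroon'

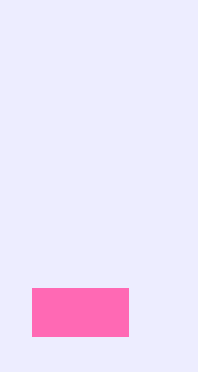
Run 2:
x0 = 32, y0 = 288, x1 = 128, y1 = 336, c = 'hotpink'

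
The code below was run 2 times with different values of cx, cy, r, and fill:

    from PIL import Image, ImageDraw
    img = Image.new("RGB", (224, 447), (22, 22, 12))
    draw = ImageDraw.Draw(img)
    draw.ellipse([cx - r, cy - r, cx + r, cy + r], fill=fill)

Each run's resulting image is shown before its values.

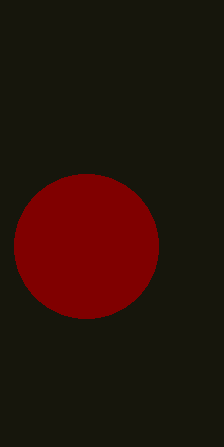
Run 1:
cx = 86; cy = 246; r = 72; fill = 'maroon'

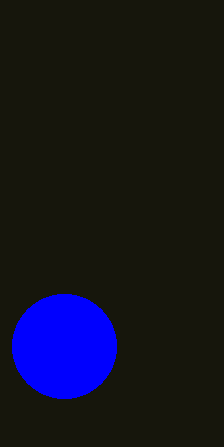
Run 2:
cx = 64; cy = 346; r = 52; fill = 'blue'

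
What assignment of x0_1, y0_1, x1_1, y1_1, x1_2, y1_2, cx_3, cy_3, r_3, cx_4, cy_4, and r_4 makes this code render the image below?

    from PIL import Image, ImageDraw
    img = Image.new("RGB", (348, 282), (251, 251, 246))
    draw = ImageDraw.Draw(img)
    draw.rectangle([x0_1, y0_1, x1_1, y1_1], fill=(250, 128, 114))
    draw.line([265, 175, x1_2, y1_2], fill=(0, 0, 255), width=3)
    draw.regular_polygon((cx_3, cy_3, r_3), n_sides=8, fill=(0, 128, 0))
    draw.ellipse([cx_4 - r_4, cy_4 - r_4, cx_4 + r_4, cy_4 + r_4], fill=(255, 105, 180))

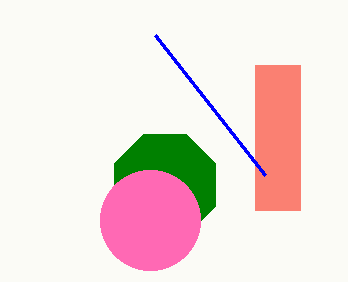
x0_1 = 255
y0_1 = 65
x1_1 = 300
y1_1 = 210
x1_2 = 155
y1_2 = 35
cx_3 = 165
cy_3 = 185
r_3 = 55
cx_4 = 150
cy_4 = 220
r_4 = 50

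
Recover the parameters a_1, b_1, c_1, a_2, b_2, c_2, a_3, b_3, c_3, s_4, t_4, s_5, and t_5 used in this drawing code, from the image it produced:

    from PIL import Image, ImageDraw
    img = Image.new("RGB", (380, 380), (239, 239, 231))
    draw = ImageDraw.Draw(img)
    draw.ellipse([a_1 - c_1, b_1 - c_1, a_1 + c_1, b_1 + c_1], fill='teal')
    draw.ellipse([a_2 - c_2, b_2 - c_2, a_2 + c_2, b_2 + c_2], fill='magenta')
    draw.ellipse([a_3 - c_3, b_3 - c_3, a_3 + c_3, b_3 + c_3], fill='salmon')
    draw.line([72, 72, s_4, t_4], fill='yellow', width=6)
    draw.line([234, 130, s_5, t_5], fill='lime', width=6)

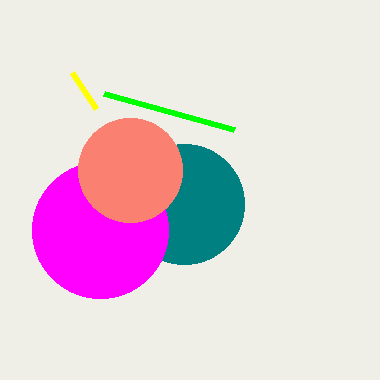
a_1 = 184, b_1 = 204, c_1 = 60, a_2 = 100, b_2 = 230, c_2 = 68, a_3 = 130, b_3 = 170, c_3 = 52, s_4 = 96, t_4 = 108, s_5 = 104, t_5 = 94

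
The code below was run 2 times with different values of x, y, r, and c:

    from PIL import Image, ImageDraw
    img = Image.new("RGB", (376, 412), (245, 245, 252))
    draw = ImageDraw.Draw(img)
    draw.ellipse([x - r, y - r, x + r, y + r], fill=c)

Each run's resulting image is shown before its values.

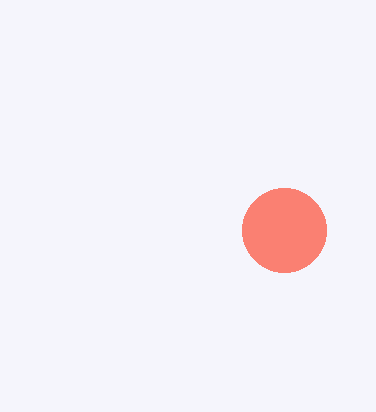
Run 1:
x = 284; y = 230; r = 42; c = 'salmon'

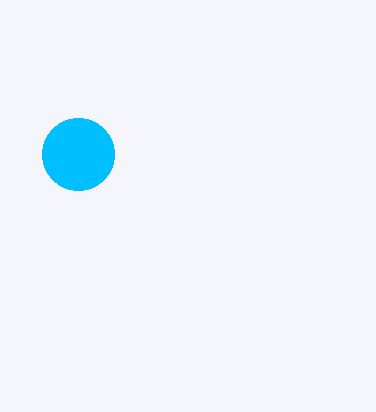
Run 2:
x = 78
y = 154
r = 36
c = 'deepskyblue'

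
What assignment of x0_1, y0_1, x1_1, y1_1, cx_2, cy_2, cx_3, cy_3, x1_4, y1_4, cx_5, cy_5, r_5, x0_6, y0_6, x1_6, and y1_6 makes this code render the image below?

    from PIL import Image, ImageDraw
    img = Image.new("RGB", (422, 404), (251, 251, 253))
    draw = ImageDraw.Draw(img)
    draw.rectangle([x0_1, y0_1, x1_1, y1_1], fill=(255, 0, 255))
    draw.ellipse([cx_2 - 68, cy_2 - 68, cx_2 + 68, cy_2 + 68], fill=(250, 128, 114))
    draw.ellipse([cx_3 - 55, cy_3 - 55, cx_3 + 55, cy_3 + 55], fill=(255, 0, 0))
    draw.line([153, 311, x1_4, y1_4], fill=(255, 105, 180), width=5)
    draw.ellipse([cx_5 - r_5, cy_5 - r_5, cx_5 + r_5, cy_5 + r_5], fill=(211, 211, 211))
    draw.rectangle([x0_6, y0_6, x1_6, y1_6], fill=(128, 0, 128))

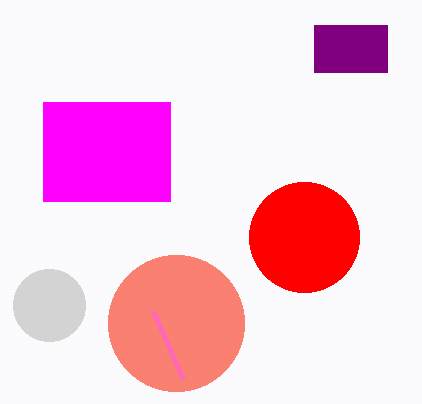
x0_1 = 43
y0_1 = 102
x1_1 = 170
y1_1 = 201
cx_2 = 176
cy_2 = 323
cx_3 = 304
cy_3 = 237
x1_4 = 183
y1_4 = 379
cx_5 = 49
cy_5 = 305
r_5 = 36
x0_6 = 314
y0_6 = 25
x1_6 = 387
y1_6 = 72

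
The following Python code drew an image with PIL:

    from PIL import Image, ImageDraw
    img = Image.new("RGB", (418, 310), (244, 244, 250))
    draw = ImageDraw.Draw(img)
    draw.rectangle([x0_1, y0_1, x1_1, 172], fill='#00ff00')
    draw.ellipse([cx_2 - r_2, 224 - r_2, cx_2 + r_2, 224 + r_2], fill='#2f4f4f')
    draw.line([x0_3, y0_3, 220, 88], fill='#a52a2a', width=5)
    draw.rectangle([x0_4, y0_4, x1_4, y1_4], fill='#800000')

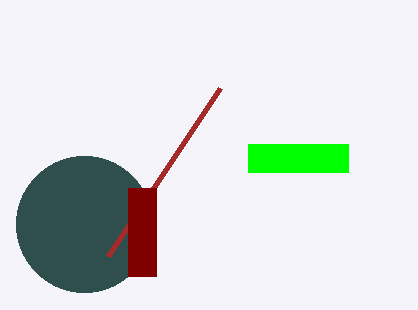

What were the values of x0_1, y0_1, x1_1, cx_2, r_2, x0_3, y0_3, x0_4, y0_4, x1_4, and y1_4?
x0_1 = 248, y0_1 = 144, x1_1 = 348, cx_2 = 84, r_2 = 68, x0_3 = 108, y0_3 = 256, x0_4 = 128, y0_4 = 188, x1_4 = 156, y1_4 = 276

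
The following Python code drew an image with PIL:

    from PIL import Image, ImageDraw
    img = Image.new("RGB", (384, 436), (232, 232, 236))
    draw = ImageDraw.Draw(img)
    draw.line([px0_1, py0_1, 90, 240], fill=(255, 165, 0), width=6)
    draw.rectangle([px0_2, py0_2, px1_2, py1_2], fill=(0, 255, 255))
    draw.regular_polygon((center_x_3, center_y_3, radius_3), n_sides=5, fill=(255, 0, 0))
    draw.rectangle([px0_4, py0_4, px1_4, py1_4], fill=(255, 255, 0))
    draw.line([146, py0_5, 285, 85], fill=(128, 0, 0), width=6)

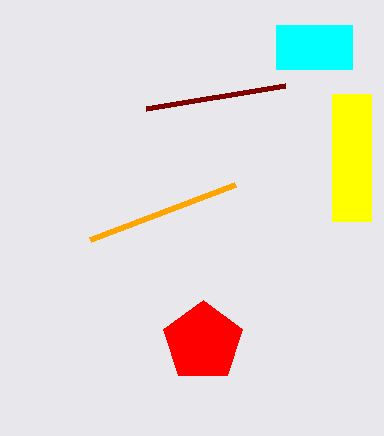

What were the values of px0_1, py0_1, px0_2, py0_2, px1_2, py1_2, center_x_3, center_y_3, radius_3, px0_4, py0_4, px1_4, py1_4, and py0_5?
px0_1 = 235, py0_1 = 185, px0_2 = 276, py0_2 = 25, px1_2 = 352, py1_2 = 69, center_x_3 = 203, center_y_3 = 342, radius_3 = 42, px0_4 = 332, py0_4 = 94, px1_4 = 371, py1_4 = 221, py0_5 = 108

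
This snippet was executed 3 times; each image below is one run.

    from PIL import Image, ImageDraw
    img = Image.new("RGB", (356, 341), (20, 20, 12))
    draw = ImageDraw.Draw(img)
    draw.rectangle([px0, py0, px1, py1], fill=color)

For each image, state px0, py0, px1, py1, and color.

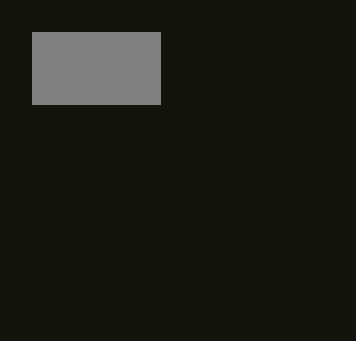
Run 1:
px0 = 32; py0 = 32; px1 = 160; py1 = 104; color = 'gray'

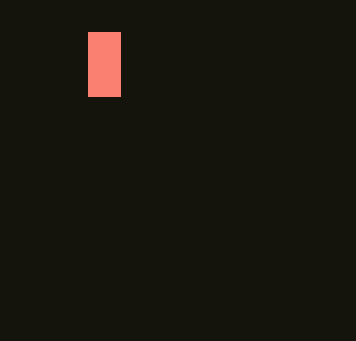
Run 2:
px0 = 88
py0 = 32
px1 = 120
py1 = 96
color = 'salmon'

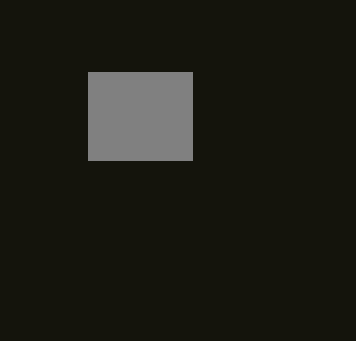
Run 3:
px0 = 88, py0 = 72, px1 = 192, py1 = 160, color = 'gray'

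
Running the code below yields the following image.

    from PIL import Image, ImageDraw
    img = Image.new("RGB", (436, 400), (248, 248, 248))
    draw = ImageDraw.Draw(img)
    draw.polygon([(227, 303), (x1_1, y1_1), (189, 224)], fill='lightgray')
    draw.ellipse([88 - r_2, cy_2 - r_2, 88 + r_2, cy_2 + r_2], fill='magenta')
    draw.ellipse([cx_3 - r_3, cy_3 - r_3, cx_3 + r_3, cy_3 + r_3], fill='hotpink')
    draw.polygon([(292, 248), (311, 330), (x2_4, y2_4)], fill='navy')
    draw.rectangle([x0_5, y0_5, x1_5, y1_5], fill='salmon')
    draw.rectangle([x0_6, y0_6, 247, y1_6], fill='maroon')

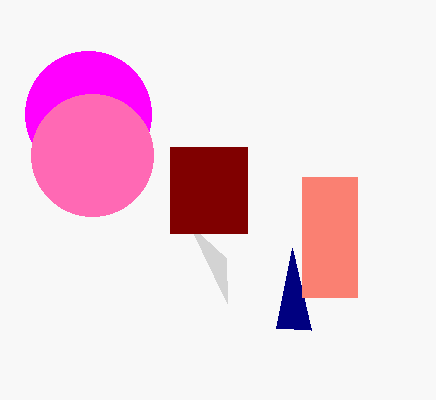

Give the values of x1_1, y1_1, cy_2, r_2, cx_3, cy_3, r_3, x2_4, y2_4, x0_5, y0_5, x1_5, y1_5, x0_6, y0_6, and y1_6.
x1_1 = 226, y1_1 = 258, cy_2 = 114, r_2 = 63, cx_3 = 92, cy_3 = 155, r_3 = 61, x2_4 = 276, y2_4 = 328, x0_5 = 302, y0_5 = 177, x1_5 = 357, y1_5 = 297, x0_6 = 170, y0_6 = 147, y1_6 = 233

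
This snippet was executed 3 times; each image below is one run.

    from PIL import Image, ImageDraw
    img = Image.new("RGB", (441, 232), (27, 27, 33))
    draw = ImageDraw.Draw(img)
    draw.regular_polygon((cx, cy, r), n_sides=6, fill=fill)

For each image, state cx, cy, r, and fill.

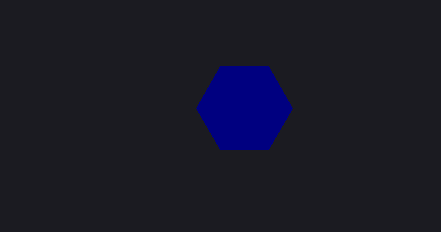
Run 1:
cx = 244; cy = 108; r = 48; fill = 'navy'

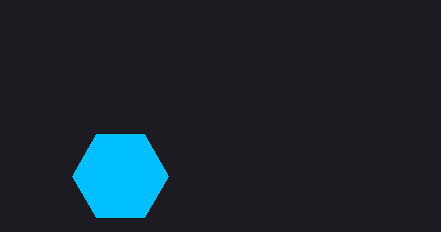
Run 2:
cx = 120; cy = 176; r = 48; fill = 'deepskyblue'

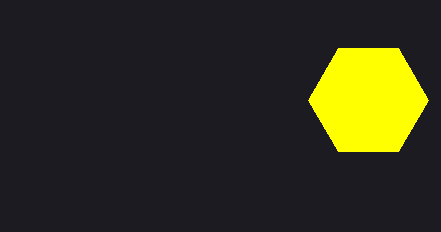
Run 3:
cx = 368; cy = 100; r = 60; fill = 'yellow'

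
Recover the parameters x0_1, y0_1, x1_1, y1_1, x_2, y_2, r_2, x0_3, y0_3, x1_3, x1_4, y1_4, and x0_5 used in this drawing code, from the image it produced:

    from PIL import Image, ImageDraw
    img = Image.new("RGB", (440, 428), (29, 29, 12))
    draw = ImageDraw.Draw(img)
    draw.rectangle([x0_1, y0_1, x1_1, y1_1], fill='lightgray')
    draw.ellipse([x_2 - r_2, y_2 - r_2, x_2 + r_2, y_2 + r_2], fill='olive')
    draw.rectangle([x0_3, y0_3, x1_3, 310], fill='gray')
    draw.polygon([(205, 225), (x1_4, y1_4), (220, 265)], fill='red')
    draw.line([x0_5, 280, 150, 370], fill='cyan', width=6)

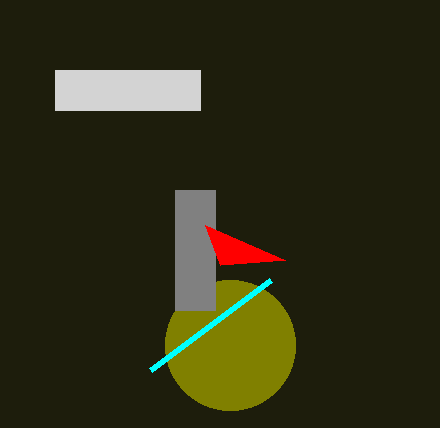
x0_1 = 55
y0_1 = 70
x1_1 = 200
y1_1 = 110
x_2 = 230
y_2 = 345
r_2 = 65
x0_3 = 175
y0_3 = 190
x1_3 = 215
x1_4 = 285
y1_4 = 260
x0_5 = 270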